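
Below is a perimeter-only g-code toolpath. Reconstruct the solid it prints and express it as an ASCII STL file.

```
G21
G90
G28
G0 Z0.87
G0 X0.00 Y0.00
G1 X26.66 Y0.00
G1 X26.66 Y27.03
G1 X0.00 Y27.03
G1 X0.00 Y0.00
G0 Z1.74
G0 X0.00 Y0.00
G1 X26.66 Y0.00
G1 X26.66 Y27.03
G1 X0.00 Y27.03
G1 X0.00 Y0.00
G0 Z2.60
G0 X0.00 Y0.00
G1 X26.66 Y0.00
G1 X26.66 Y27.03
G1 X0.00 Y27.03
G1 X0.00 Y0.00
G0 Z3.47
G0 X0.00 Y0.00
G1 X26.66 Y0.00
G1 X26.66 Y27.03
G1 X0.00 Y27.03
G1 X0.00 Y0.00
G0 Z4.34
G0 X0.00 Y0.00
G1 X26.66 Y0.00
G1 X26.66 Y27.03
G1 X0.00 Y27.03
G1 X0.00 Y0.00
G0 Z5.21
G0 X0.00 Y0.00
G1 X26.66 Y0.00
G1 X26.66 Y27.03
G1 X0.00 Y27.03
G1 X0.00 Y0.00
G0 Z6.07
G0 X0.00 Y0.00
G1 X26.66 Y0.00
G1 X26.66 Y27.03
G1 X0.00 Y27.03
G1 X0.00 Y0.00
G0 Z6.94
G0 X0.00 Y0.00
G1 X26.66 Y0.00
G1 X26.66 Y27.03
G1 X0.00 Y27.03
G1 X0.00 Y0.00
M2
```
solid part
  facet normal 0.0000 0.0000 -1.0000
    outer loop
      vertex 26.66 27.03 0.00
      vertex 26.66 0.00 0.00
      vertex 0.00 0.00 0.00
    endloop
  endfacet
  facet normal 0.0000 0.0000 -1.0000
    outer loop
      vertex 0.00 27.03 0.00
      vertex 26.66 27.03 0.00
      vertex 0.00 0.00 0.00
    endloop
  endfacet
  facet normal 0.0000 0.0000 1.0000
    outer loop
      vertex 0.00 0.00 6.94
      vertex 26.66 0.00 6.94
      vertex 26.66 27.03 6.94
    endloop
  endfacet
  facet normal 0.0000 0.0000 1.0000
    outer loop
      vertex 0.00 0.00 6.94
      vertex 26.66 27.03 6.94
      vertex 0.00 27.03 6.94
    endloop
  endfacet
  facet normal 0.0000 -1.0000 0.0000
    outer loop
      vertex 0.00 0.00 0.00
      vertex 26.66 0.00 0.00
      vertex 26.66 0.00 6.94
    endloop
  endfacet
  facet normal 0.0000 -1.0000 0.0000
    outer loop
      vertex 0.00 0.00 0.00
      vertex 26.66 0.00 6.94
      vertex 0.00 0.00 6.94
    endloop
  endfacet
  facet normal 0.0000 1.0000 0.0000
    outer loop
      vertex 26.66 27.03 6.94
      vertex 26.66 27.03 0.00
      vertex 0.00 27.03 0.00
    endloop
  endfacet
  facet normal 0.0000 1.0000 0.0000
    outer loop
      vertex 0.00 27.03 6.94
      vertex 26.66 27.03 6.94
      vertex 0.00 27.03 0.00
    endloop
  endfacet
  facet normal -1.0000 0.0000 0.0000
    outer loop
      vertex 0.00 27.03 6.94
      vertex 0.00 27.03 0.00
      vertex 0.00 0.00 0.00
    endloop
  endfacet
  facet normal -1.0000 0.0000 0.0000
    outer loop
      vertex 0.00 0.00 6.94
      vertex 0.00 27.03 6.94
      vertex 0.00 0.00 0.00
    endloop
  endfacet
  facet normal 1.0000 0.0000 0.0000
    outer loop
      vertex 26.66 0.00 0.00
      vertex 26.66 27.03 0.00
      vertex 26.66 27.03 6.94
    endloop
  endfacet
  facet normal 1.0000 0.0000 0.0000
    outer loop
      vertex 26.66 0.00 0.00
      vertex 26.66 27.03 6.94
      vertex 26.66 0.00 6.94
    endloop
  endfacet
endsolid part

The G0 Z moves step by Δz≈0.87 mm. Every layer's G1 loop is the same polygon, so the solid is a straight extrusion of it from z=0 to z≈6.94. Closing with flat bottom and top caps and triangulating gives 12 facets — a rectangular box, roughly 26.7 × 27 mm footprint and 6.94 mm tall.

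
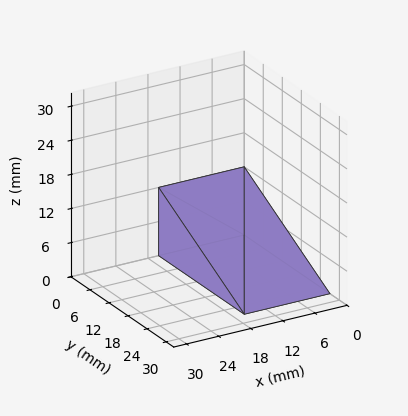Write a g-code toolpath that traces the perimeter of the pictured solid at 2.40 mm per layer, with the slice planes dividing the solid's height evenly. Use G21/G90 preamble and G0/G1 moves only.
Reading the render: the shape is a wedge (ramp): 16 × 27 mm base, rising to 12 mm along the y=0 edge and sloping linearly to z=0 at y=27 (dimensions read to the nearest mm from the axis ticks). For the g-code, the solid's height is divided into equal slices at the stated Δz and each level perimeter traced with G1 moves after a G0 lift.

; perimeter-only toolpath
G21 ; units = mm
G90 ; absolute positioning
G28 ; home
; layer 1
G0 Z2.40
G0 X0.00 Y0.00
G1 X16.00 Y0.00
G1 X16.00 Y21.60
G1 X0.00 Y21.60
G1 X0.00 Y0.00
; layer 2
G0 Z4.80
G0 X0.00 Y0.00
G1 X16.00 Y0.00
G1 X16.00 Y16.20
G1 X0.00 Y16.20
G1 X0.00 Y0.00
; layer 3
G0 Z7.20
G0 X0.00 Y0.00
G1 X16.00 Y0.00
G1 X16.00 Y10.80
G1 X0.00 Y10.80
G1 X0.00 Y0.00
; layer 4
G0 Z9.60
G0 X0.00 Y0.00
G1 X16.00 Y0.00
G1 X16.00 Y5.40
G1 X0.00 Y5.40
G1 X0.00 Y0.00
M2 ; end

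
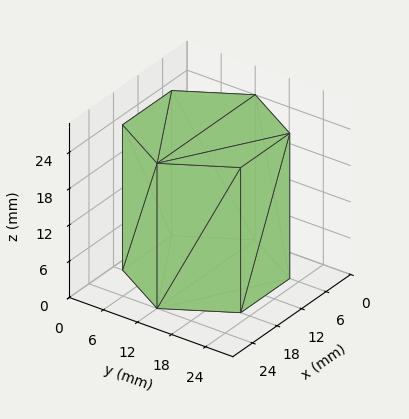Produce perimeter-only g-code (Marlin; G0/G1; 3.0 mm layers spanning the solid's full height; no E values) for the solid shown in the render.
Reading the render: the shape is a regular 6-sided prism (a cylinder approximated with 6 flat sides), circumscribed radius ≈ 12 mm, height ≈ 24 mm (dimensions read to the nearest mm from the axis ticks). For the g-code, the solid's height is divided into equal slices at the stated Δz and each level perimeter traced with G1 moves after a G0 lift.

; perimeter-only toolpath
G21 ; units = mm
G90 ; absolute positioning
G28 ; home
; layer 1
G0 Z3.0
G0 X24.0 Y12.0
G1 X18.0 Y22.4
G1 X6.0 Y22.4
G1 X0.0 Y12.0
G1 X6.0 Y1.6
G1 X18.0 Y1.6
G1 X24.0 Y12.0
; layer 2
G0 Z6.0
G0 X24.0 Y12.0
G1 X18.0 Y22.4
G1 X6.0 Y22.4
G1 X0.0 Y12.0
G1 X6.0 Y1.6
G1 X18.0 Y1.6
G1 X24.0 Y12.0
; layer 3
G0 Z9.0
G0 X24.0 Y12.0
G1 X18.0 Y22.4
G1 X6.0 Y22.4
G1 X0.0 Y12.0
G1 X6.0 Y1.6
G1 X18.0 Y1.6
G1 X24.0 Y12.0
; layer 4
G0 Z12.0
G0 X24.0 Y12.0
G1 X18.0 Y22.4
G1 X6.0 Y22.4
G1 X0.0 Y12.0
G1 X6.0 Y1.6
G1 X18.0 Y1.6
G1 X24.0 Y12.0
; layer 5
G0 Z15.0
G0 X24.0 Y12.0
G1 X18.0 Y22.4
G1 X6.0 Y22.4
G1 X0.0 Y12.0
G1 X6.0 Y1.6
G1 X18.0 Y1.6
G1 X24.0 Y12.0
; layer 6
G0 Z18.0
G0 X24.0 Y12.0
G1 X18.0 Y22.4
G1 X6.0 Y22.4
G1 X0.0 Y12.0
G1 X6.0 Y1.6
G1 X18.0 Y1.6
G1 X24.0 Y12.0
; layer 7
G0 Z21.0
G0 X24.0 Y12.0
G1 X18.0 Y22.4
G1 X6.0 Y22.4
G1 X0.0 Y12.0
G1 X6.0 Y1.6
G1 X18.0 Y1.6
G1 X24.0 Y12.0
; layer 8
G0 Z24.0
G0 X24.0 Y12.0
G1 X18.0 Y22.4
G1 X6.0 Y22.4
G1 X0.0 Y12.0
G1 X6.0 Y1.6
G1 X18.0 Y1.6
G1 X24.0 Y12.0
M2 ; end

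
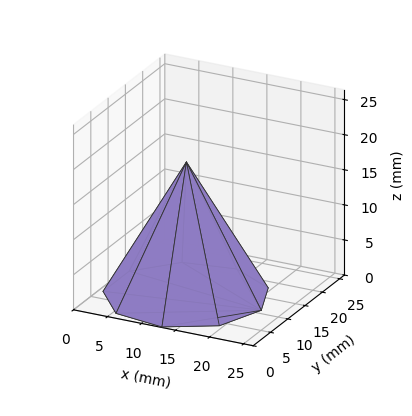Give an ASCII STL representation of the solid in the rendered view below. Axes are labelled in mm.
Reading the render: the shape is a regular 9-sided pyramid, base circumscribed radius ≈ 11 mm, apex at z ≈ 19 mm (dimensions read to the nearest mm from the axis ticks). For the STL, each face is triangulated and given an outward normal.

solid part
  facet normal 0.0000 0.0000 -1.0000
    outer loop
      vertex 12.91 21.83 0.00
      vertex 19.43 18.07 0.00
      vertex 22.00 11.00 0.00
    endloop
  endfacet
  facet normal 0.0000 0.0000 -1.0000
    outer loop
      vertex 5.50 20.53 0.00
      vertex 12.91 21.83 0.00
      vertex 22.00 11.00 0.00
    endloop
  endfacet
  facet normal 0.0000 0.0000 -1.0000
    outer loop
      vertex 0.66 14.76 0.00
      vertex 5.50 20.53 0.00
      vertex 22.00 11.00 0.00
    endloop
  endfacet
  facet normal 0.0000 0.0000 -1.0000
    outer loop
      vertex 0.66 7.24 0.00
      vertex 0.66 14.76 0.00
      vertex 22.00 11.00 0.00
    endloop
  endfacet
  facet normal 0.0000 0.0000 -1.0000
    outer loop
      vertex 5.50 1.47 0.00
      vertex 0.66 7.24 0.00
      vertex 22.00 11.00 0.00
    endloop
  endfacet
  facet normal 0.0000 0.0000 -1.0000
    outer loop
      vertex 12.91 0.17 0.00
      vertex 5.50 1.47 0.00
      vertex 22.00 11.00 0.00
    endloop
  endfacet
  facet normal 0.0000 0.0000 -1.0000
    outer loop
      vertex 19.43 3.93 0.00
      vertex 12.91 0.17 0.00
      vertex 22.00 11.00 0.00
    endloop
  endfacet
  facet normal 0.8255 0.3001 0.4779
    outer loop
      vertex 22.00 11.00 0.00
      vertex 19.43 18.07 0.00
      vertex 11.00 11.00 19.00
    endloop
  endfacet
  facet normal 0.4388 0.7610 0.4779
    outer loop
      vertex 19.43 18.07 0.00
      vertex 12.91 21.83 0.00
      vertex 11.00 11.00 19.00
    endloop
  endfacet
  facet normal -0.1518 0.8652 0.4779
    outer loop
      vertex 12.91 21.83 0.00
      vertex 5.50 20.53 0.00
      vertex 11.00 11.00 19.00
    endloop
  endfacet
  facet normal -0.6730 0.5645 0.4780
    outer loop
      vertex 5.50 20.53 0.00
      vertex 0.66 14.76 0.00
      vertex 11.00 11.00 19.00
    endloop
  endfacet
  facet normal -0.8784 0.0000 0.4780
    outer loop
      vertex 0.66 14.76 0.00
      vertex 0.66 7.24 0.00
      vertex 11.00 11.00 19.00
    endloop
  endfacet
  facet normal -0.6730 -0.5645 0.4780
    outer loop
      vertex 0.66 7.24 0.00
      vertex 5.50 1.47 0.00
      vertex 11.00 11.00 19.00
    endloop
  endfacet
  facet normal -0.1518 -0.8652 0.4779
    outer loop
      vertex 5.50 1.47 0.00
      vertex 12.91 0.17 0.00
      vertex 11.00 11.00 19.00
    endloop
  endfacet
  facet normal 0.4388 -0.7610 0.4779
    outer loop
      vertex 12.91 0.17 0.00
      vertex 19.43 3.93 0.00
      vertex 11.00 11.00 19.00
    endloop
  endfacet
  facet normal 0.8255 -0.3001 0.4779
    outer loop
      vertex 19.43 3.93 0.00
      vertex 22.00 11.00 0.00
      vertex 11.00 11.00 19.00
    endloop
  endfacet
endsolid part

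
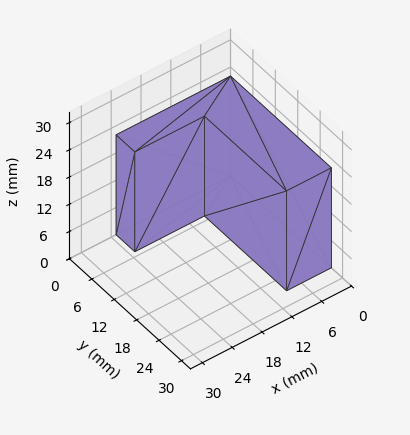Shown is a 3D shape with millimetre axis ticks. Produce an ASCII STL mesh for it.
Reading the render: the shape is an L-shaped prism: outer 23 × 27 mm, arm thicknesses ≈ 5 mm (horizontal) and 9 mm (vertical), extruded 22 mm in z (dimensions read to the nearest mm from the axis ticks). For the STL, each face is triangulated and given an outward normal.

solid part
  facet normal 0.0000 0.0000 -1.0000
    outer loop
      vertex 23.00 5.00 0.00
      vertex 23.00 0.00 0.00
      vertex 0.00 0.00 0.00
    endloop
  endfacet
  facet normal 0.0000 0.0000 -1.0000
    outer loop
      vertex 9.00 5.00 0.00
      vertex 23.00 5.00 0.00
      vertex 0.00 0.00 0.00
    endloop
  endfacet
  facet normal 0.0000 0.0000 -1.0000
    outer loop
      vertex 9.00 27.00 0.00
      vertex 9.00 5.00 0.00
      vertex 0.00 0.00 0.00
    endloop
  endfacet
  facet normal 0.0000 0.0000 -1.0000
    outer loop
      vertex 0.00 27.00 0.00
      vertex 9.00 27.00 0.00
      vertex 0.00 0.00 0.00
    endloop
  endfacet
  facet normal 0.0000 0.0000 1.0000
    outer loop
      vertex 0.00 0.00 22.00
      vertex 23.00 0.00 22.00
      vertex 23.00 5.00 22.00
    endloop
  endfacet
  facet normal 0.0000 0.0000 1.0000
    outer loop
      vertex 0.00 0.00 22.00
      vertex 23.00 5.00 22.00
      vertex 9.00 5.00 22.00
    endloop
  endfacet
  facet normal 0.0000 0.0000 1.0000
    outer loop
      vertex 0.00 0.00 22.00
      vertex 9.00 5.00 22.00
      vertex 9.00 27.00 22.00
    endloop
  endfacet
  facet normal 0.0000 0.0000 1.0000
    outer loop
      vertex 0.00 0.00 22.00
      vertex 9.00 27.00 22.00
      vertex 0.00 27.00 22.00
    endloop
  endfacet
  facet normal 0.0000 -1.0000 0.0000
    outer loop
      vertex 0.00 0.00 0.00
      vertex 23.00 0.00 0.00
      vertex 23.00 0.00 22.00
    endloop
  endfacet
  facet normal 0.0000 -1.0000 0.0000
    outer loop
      vertex 0.00 0.00 0.00
      vertex 23.00 0.00 22.00
      vertex 0.00 0.00 22.00
    endloop
  endfacet
  facet normal 1.0000 0.0000 0.0000
    outer loop
      vertex 23.00 0.00 0.00
      vertex 23.00 5.00 0.00
      vertex 23.00 5.00 22.00
    endloop
  endfacet
  facet normal 1.0000 0.0000 0.0000
    outer loop
      vertex 23.00 0.00 0.00
      vertex 23.00 5.00 22.00
      vertex 23.00 0.00 22.00
    endloop
  endfacet
  facet normal 0.0000 1.0000 0.0000
    outer loop
      vertex 23.00 5.00 0.00
      vertex 9.00 5.00 0.00
      vertex 9.00 5.00 22.00
    endloop
  endfacet
  facet normal 0.0000 1.0000 0.0000
    outer loop
      vertex 23.00 5.00 0.00
      vertex 9.00 5.00 22.00
      vertex 23.00 5.00 22.00
    endloop
  endfacet
  facet normal 1.0000 0.0000 0.0000
    outer loop
      vertex 9.00 5.00 0.00
      vertex 9.00 27.00 0.00
      vertex 9.00 27.00 22.00
    endloop
  endfacet
  facet normal 1.0000 0.0000 0.0000
    outer loop
      vertex 9.00 5.00 0.00
      vertex 9.00 27.00 22.00
      vertex 9.00 5.00 22.00
    endloop
  endfacet
  facet normal 0.0000 1.0000 0.0000
    outer loop
      vertex 9.00 27.00 0.00
      vertex 0.00 27.00 0.00
      vertex 0.00 27.00 22.00
    endloop
  endfacet
  facet normal 0.0000 1.0000 0.0000
    outer loop
      vertex 9.00 27.00 0.00
      vertex 0.00 27.00 22.00
      vertex 9.00 27.00 22.00
    endloop
  endfacet
  facet normal -1.0000 0.0000 0.0000
    outer loop
      vertex 0.00 27.00 0.00
      vertex 0.00 0.00 0.00
      vertex 0.00 0.00 22.00
    endloop
  endfacet
  facet normal -1.0000 0.0000 0.0000
    outer loop
      vertex 0.00 27.00 0.00
      vertex 0.00 0.00 22.00
      vertex 0.00 27.00 22.00
    endloop
  endfacet
endsolid part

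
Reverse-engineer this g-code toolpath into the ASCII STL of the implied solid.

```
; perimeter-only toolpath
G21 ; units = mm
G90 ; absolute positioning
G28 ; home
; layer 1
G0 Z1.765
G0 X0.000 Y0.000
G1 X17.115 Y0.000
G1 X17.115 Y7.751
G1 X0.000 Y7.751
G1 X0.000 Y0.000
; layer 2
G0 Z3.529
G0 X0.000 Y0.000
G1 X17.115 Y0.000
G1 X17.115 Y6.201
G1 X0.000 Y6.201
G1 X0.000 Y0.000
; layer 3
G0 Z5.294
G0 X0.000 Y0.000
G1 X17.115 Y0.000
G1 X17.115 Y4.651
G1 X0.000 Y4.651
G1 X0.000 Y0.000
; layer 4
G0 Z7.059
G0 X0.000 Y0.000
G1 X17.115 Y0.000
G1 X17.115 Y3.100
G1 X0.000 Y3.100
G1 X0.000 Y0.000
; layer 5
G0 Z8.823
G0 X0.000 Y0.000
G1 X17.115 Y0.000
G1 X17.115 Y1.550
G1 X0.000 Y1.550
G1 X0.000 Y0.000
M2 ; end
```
solid part
  facet normal 0.0000 0.0000 -1.0000
    outer loop
      vertex 17.115 9.301 0.000
      vertex 17.115 0.000 0.000
      vertex 0.000 0.000 0.000
    endloop
  endfacet
  facet normal 0.0000 0.0000 -1.0000
    outer loop
      vertex 0.000 9.301 0.000
      vertex 17.115 9.301 0.000
      vertex 0.000 0.000 0.000
    endloop
  endfacet
  facet normal 0.0000 -1.0000 0.0000
    outer loop
      vertex 0.000 0.000 0.000
      vertex 17.115 0.000 0.000
      vertex 17.115 0.000 10.588
    endloop
  endfacet
  facet normal 0.0000 -1.0000 0.0000
    outer loop
      vertex 0.000 0.000 0.000
      vertex 17.115 0.000 10.588
      vertex 0.000 0.000 10.588
    endloop
  endfacet
  facet normal 0.0000 0.7513 0.6600
    outer loop
      vertex 0.000 0.000 10.588
      vertex 17.115 0.000 10.588
      vertex 17.115 9.301 0.000
    endloop
  endfacet
  facet normal 0.0000 0.7513 0.6600
    outer loop
      vertex 0.000 0.000 10.588
      vertex 17.115 9.301 0.000
      vertex 0.000 9.301 0.000
    endloop
  endfacet
  facet normal -1.0000 0.0000 0.0000
    outer loop
      vertex 0.000 0.000 10.588
      vertex 0.000 9.301 0.000
      vertex 0.000 0.000 0.000
    endloop
  endfacet
  facet normal 1.0000 0.0000 0.0000
    outer loop
      vertex 17.115 0.000 0.000
      vertex 17.115 9.301 0.000
      vertex 17.115 0.000 10.588
    endloop
  endfacet
endsolid part

The G0 Z moves step by Δz≈1.765 mm. The G1 loops shrink linearly with z, so the solid tapers from its base footprint up to z≈10.6. Closing with a flat bottom cap and the tapered top and triangulating gives 8 facets — a wedge (ramp): 17.1 × 9.3 mm base, rising to 10.6 mm along the y=0 edge and sloping linearly to z=0 at y=9.3.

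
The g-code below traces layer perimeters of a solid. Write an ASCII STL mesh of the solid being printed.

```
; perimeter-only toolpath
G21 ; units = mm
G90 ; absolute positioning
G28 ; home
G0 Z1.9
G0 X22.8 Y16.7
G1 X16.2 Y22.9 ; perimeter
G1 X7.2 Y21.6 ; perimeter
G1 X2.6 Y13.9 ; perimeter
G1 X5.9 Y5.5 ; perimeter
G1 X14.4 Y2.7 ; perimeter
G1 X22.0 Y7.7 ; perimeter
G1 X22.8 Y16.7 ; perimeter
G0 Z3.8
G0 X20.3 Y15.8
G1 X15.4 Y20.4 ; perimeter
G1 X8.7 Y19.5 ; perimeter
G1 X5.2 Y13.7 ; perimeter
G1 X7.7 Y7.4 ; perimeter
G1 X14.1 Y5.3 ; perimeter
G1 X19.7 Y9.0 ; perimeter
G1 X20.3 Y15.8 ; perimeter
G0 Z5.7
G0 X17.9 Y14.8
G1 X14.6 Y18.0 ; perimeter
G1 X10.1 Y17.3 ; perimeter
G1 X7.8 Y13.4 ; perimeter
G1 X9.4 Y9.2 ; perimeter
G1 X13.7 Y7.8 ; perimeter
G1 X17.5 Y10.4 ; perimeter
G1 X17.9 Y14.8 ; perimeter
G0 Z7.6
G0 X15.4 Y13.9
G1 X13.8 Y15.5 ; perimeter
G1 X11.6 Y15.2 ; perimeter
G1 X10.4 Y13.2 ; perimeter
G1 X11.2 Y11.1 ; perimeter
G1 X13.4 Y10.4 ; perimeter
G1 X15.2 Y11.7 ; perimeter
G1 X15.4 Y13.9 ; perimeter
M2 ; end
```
solid part
  facet normal 0.0000 0.0000 -1.0000
    outer loop
      vertex 5.8 23.8 0.0
      vertex 17.0 25.4 0.0
      vertex 25.2 17.6 0.0
    endloop
  endfacet
  facet normal 0.0000 0.0000 -1.0000
    outer loop
      vertex 0.0 14.1 0.0
      vertex 5.8 23.8 0.0
      vertex 25.2 17.6 0.0
    endloop
  endfacet
  facet normal 0.0000 0.0000 -1.0000
    outer loop
      vertex 4.1 3.6 0.0
      vertex 0.0 14.1 0.0
      vertex 25.2 17.6 0.0
    endloop
  endfacet
  facet normal 0.0000 0.0000 -1.0000
    outer loop
      vertex 14.8 0.1 0.0
      vertex 4.1 3.6 0.0
      vertex 25.2 17.6 0.0
    endloop
  endfacet
  facet normal 0.0000 0.0000 -1.0000
    outer loop
      vertex 24.2 6.4 0.0
      vertex 14.8 0.1 0.0
      vertex 25.2 17.6 0.0
    endloop
  endfacet
  facet normal 0.4335 0.4557 0.7774
    outer loop
      vertex 25.2 17.6 0.0
      vertex 17.0 25.4 0.0
      vertex 13.0 13.0 9.5
    endloop
  endfacet
  facet normal -0.0891 0.6237 0.7766
    outer loop
      vertex 17.0 25.4 0.0
      vertex 5.8 23.8 0.0
      vertex 13.0 13.0 9.5
    endloop
  endfacet
  facet normal -0.5404 0.3231 0.7769
    outer loop
      vertex 5.8 23.8 0.0
      vertex 0.0 14.1 0.0
      vertex 13.0 13.0 9.5
    endloop
  endfacet
  facet normal -0.5869 -0.2292 0.7766
    outer loop
      vertex 0.0 14.1 0.0
      vertex 4.1 3.6 0.0
      vertex 13.0 13.0 9.5
    endloop
  endfacet
  facet normal -0.1960 -0.5991 0.7763
    outer loop
      vertex 4.1 3.6 0.0
      vertex 14.8 0.1 0.0
      vertex 13.0 13.0 9.5
    endloop
  endfacet
  facet normal 0.3506 -0.5231 0.7768
    outer loop
      vertex 14.8 0.1 0.0
      vertex 24.2 6.4 0.0
      vertex 13.0 13.0 9.5
    endloop
  endfacet
  facet normal 0.6265 -0.0559 0.7774
    outer loop
      vertex 24.2 6.4 0.0
      vertex 25.2 17.6 0.0
      vertex 13.0 13.0 9.5
    endloop
  endfacet
endsolid part

The G0 Z moves step by Δz≈1.9 mm. The G1 loops shrink linearly with z, so the solid tapers from its base footprint up to z≈9.5. Closing with a flat bottom cap and the tapered top and triangulating gives 12 facets — a regular 7-sided pyramid, base circumscribed radius ≈ 13 mm, apex at z ≈ 9.5 mm.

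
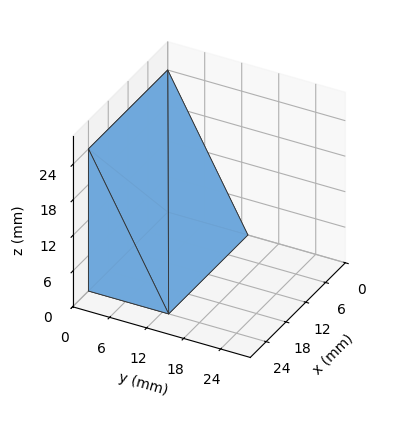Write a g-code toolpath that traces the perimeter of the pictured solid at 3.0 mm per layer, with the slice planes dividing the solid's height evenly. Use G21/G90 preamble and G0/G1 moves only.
Reading the render: the shape is a wedge (ramp): 24 × 13 mm base, rising to 24 mm along the y=0 edge and sloping linearly to z=0 at y=13 (dimensions read to the nearest mm from the axis ticks). For the g-code, the solid's height is divided into equal slices at the stated Δz and each level perimeter traced with G1 moves after a G0 lift.

; perimeter-only toolpath
G21 ; units = mm
G90 ; absolute positioning
G28 ; home
; layer 1
G0 Z3.0
G0 X0.0 Y0.0
G1 X24.0 Y0.0
G1 X24.0 Y11.4
G1 X0.0 Y11.4
G1 X0.0 Y0.0
; layer 2
G0 Z6.0
G0 X0.0 Y0.0
G1 X24.0 Y0.0
G1 X24.0 Y9.8
G1 X0.0 Y9.8
G1 X0.0 Y0.0
; layer 3
G0 Z9.0
G0 X0.0 Y0.0
G1 X24.0 Y0.0
G1 X24.0 Y8.1
G1 X0.0 Y8.1
G1 X0.0 Y0.0
; layer 4
G0 Z12.0
G0 X0.0 Y0.0
G1 X24.0 Y0.0
G1 X24.0 Y6.5
G1 X0.0 Y6.5
G1 X0.0 Y0.0
; layer 5
G0 Z15.0
G0 X0.0 Y0.0
G1 X24.0 Y0.0
G1 X24.0 Y4.9
G1 X0.0 Y4.9
G1 X0.0 Y0.0
; layer 6
G0 Z18.0
G0 X0.0 Y0.0
G1 X24.0 Y0.0
G1 X24.0 Y3.2
G1 X0.0 Y3.2
G1 X0.0 Y0.0
; layer 7
G0 Z21.0
G0 X0.0 Y0.0
G1 X24.0 Y0.0
G1 X24.0 Y1.6
G1 X0.0 Y1.6
G1 X0.0 Y0.0
M2 ; end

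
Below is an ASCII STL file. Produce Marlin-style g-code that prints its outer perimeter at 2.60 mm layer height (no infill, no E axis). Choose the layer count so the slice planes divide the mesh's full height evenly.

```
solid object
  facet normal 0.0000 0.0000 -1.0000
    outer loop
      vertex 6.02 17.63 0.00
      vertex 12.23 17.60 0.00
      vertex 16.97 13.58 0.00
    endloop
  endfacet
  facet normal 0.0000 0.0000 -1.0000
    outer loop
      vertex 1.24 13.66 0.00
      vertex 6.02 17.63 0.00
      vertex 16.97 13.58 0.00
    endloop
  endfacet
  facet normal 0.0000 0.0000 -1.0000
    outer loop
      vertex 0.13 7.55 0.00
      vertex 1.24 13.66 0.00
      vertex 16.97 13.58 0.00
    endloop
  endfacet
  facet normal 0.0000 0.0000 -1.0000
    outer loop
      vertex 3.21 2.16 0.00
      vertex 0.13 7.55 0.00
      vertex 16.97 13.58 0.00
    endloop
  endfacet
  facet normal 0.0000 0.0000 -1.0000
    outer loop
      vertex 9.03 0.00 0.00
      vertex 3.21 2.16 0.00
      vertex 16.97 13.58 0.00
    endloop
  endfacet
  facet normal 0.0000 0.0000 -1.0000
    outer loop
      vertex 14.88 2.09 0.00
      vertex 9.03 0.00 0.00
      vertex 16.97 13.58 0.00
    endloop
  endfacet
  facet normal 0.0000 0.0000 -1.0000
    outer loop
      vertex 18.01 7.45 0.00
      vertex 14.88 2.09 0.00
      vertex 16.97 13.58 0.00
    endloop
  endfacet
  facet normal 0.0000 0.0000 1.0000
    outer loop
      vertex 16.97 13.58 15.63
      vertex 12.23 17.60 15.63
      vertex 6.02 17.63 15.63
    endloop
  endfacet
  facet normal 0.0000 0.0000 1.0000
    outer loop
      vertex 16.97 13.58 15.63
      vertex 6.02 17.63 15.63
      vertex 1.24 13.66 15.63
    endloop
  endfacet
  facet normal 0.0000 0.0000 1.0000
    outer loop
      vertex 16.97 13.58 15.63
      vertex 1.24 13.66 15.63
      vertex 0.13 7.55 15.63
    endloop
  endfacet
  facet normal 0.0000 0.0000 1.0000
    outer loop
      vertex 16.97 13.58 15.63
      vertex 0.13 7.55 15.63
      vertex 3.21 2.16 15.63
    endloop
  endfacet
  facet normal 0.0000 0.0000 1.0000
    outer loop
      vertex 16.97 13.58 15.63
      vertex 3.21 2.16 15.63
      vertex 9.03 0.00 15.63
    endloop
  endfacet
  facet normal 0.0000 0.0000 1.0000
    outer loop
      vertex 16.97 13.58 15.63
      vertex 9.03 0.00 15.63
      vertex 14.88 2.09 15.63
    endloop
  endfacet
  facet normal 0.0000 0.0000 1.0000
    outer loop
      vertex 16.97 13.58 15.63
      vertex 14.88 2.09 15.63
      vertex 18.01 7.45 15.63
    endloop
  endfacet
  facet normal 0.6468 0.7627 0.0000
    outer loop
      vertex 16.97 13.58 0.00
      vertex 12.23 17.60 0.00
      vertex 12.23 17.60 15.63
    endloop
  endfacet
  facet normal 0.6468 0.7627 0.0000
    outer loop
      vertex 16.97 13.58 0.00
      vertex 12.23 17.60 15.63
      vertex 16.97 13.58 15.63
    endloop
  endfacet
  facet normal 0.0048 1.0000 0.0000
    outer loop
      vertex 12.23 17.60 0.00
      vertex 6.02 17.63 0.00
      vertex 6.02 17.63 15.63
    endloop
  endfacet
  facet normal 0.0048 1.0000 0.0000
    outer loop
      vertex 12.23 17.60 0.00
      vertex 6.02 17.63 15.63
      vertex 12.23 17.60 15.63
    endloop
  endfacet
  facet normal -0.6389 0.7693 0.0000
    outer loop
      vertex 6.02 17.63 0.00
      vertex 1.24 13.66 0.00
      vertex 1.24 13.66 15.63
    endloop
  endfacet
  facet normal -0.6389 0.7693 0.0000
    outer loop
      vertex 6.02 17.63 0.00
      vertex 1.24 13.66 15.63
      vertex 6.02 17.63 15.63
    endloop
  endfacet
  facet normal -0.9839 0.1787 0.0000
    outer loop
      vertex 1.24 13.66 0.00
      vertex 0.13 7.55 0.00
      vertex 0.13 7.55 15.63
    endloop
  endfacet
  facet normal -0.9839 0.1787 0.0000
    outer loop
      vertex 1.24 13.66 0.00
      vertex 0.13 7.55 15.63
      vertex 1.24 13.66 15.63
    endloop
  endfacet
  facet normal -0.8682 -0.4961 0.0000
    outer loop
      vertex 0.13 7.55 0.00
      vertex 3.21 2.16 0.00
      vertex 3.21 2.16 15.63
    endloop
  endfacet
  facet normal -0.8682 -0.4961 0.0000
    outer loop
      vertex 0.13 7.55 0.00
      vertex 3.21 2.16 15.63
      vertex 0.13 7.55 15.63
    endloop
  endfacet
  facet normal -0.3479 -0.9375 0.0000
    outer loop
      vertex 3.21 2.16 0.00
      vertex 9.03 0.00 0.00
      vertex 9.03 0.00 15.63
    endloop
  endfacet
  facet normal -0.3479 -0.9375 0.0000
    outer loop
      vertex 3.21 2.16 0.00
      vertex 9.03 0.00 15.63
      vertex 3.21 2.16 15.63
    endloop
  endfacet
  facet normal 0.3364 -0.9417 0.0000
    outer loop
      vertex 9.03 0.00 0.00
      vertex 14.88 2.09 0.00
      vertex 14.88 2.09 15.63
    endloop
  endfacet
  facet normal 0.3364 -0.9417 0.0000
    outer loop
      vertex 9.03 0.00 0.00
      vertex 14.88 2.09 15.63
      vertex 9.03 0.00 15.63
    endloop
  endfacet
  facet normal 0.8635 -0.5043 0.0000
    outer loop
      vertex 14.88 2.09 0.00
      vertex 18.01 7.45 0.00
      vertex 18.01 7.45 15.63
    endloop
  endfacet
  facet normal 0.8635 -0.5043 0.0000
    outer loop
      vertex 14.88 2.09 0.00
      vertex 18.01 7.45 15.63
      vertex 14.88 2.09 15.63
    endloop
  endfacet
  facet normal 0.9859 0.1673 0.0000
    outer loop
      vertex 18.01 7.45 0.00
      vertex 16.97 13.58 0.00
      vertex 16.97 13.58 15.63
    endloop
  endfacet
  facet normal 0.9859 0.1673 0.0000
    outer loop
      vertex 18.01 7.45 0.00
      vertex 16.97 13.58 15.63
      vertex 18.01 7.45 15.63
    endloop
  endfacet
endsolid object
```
; perimeter-only toolpath
G21 ; units = mm
G90 ; absolute positioning
G28 ; home
; layer 1
G0 Z2.60
G0 X16.97 Y13.58
G1 X12.23 Y17.60
G1 X6.02 Y17.63
G1 X1.24 Y13.66
G1 X0.13 Y7.55
G1 X3.21 Y2.16
G1 X9.03 Y0.00
G1 X14.88 Y2.09
G1 X18.01 Y7.45
G1 X16.97 Y13.58
; layer 2
G0 Z5.21
G0 X16.97 Y13.58
G1 X12.23 Y17.60
G1 X6.02 Y17.63
G1 X1.24 Y13.66
G1 X0.13 Y7.55
G1 X3.21 Y2.16
G1 X9.03 Y0.00
G1 X14.88 Y2.09
G1 X18.01 Y7.45
G1 X16.97 Y13.58
; layer 3
G0 Z7.81
G0 X16.97 Y13.58
G1 X12.23 Y17.60
G1 X6.02 Y17.63
G1 X1.24 Y13.66
G1 X0.13 Y7.55
G1 X3.21 Y2.16
G1 X9.03 Y0.00
G1 X14.88 Y2.09
G1 X18.01 Y7.45
G1 X16.97 Y13.58
; layer 4
G0 Z10.42
G0 X16.97 Y13.58
G1 X12.23 Y17.60
G1 X6.02 Y17.63
G1 X1.24 Y13.66
G1 X0.13 Y7.55
G1 X3.21 Y2.16
G1 X9.03 Y0.00
G1 X14.88 Y2.09
G1 X18.01 Y7.45
G1 X16.97 Y13.58
; layer 5
G0 Z13.03
G0 X16.97 Y13.58
G1 X12.23 Y17.60
G1 X6.02 Y17.63
G1 X1.24 Y13.66
G1 X0.13 Y7.55
G1 X3.21 Y2.16
G1 X9.03 Y0.00
G1 X14.88 Y2.09
G1 X18.01 Y7.45
G1 X16.97 Y13.58
; layer 6
G0 Z15.63
G0 X16.97 Y13.58
G1 X12.23 Y17.60
G1 X6.02 Y17.63
G1 X1.24 Y13.66
G1 X0.13 Y7.55
G1 X3.21 Y2.16
G1 X9.03 Y0.00
G1 X14.88 Y2.09
G1 X18.01 Y7.45
G1 X16.97 Y13.58
M2 ; end

The solid is a regular 9-sided prism (a cylinder approximated with 9 flat sides), circumscribed radius ≈ 9.08 mm, height ≈ 15.6 mm. Slicing at Δz = 2.60 mm — 6 equal slices spanning the solid's height, so layer i sits at z = i·h/6 — gives 6 non-empty perimeters. Each is a 9-segment closed polygon; G0 lifts to the layer z and rapids to the start vertex, then G1 traces the edges.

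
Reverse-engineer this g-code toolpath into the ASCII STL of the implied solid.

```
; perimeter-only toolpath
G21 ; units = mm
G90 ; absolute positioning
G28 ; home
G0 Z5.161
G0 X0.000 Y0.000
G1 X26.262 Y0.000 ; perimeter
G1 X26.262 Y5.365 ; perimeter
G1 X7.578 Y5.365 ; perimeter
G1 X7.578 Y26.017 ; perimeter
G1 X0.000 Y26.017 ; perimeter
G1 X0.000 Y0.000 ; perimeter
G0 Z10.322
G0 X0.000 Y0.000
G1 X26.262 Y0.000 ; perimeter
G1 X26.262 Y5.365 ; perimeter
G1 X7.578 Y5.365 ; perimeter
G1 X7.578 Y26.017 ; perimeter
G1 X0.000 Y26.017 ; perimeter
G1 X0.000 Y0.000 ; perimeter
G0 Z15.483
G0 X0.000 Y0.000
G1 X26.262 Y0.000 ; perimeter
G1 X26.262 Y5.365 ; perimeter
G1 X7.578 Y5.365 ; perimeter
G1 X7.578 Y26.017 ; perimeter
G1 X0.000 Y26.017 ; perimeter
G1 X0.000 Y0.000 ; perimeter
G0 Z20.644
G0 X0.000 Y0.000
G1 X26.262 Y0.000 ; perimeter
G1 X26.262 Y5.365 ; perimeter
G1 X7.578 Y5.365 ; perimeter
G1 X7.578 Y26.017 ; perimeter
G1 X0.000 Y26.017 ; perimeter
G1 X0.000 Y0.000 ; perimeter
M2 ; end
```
solid part
  facet normal 0.0000 0.0000 -1.0000
    outer loop
      vertex 26.262 5.365 0.000
      vertex 26.262 0.000 0.000
      vertex 0.000 0.000 0.000
    endloop
  endfacet
  facet normal 0.0000 0.0000 -1.0000
    outer loop
      vertex 7.578 5.365 0.000
      vertex 26.262 5.365 0.000
      vertex 0.000 0.000 0.000
    endloop
  endfacet
  facet normal 0.0000 0.0000 -1.0000
    outer loop
      vertex 7.578 26.017 0.000
      vertex 7.578 5.365 0.000
      vertex 0.000 0.000 0.000
    endloop
  endfacet
  facet normal 0.0000 0.0000 -1.0000
    outer loop
      vertex 0.000 26.017 0.000
      vertex 7.578 26.017 0.000
      vertex 0.000 0.000 0.000
    endloop
  endfacet
  facet normal 0.0000 0.0000 1.0000
    outer loop
      vertex 0.000 0.000 20.644
      vertex 26.262 0.000 20.644
      vertex 26.262 5.365 20.644
    endloop
  endfacet
  facet normal 0.0000 0.0000 1.0000
    outer loop
      vertex 0.000 0.000 20.644
      vertex 26.262 5.365 20.644
      vertex 7.578 5.365 20.644
    endloop
  endfacet
  facet normal 0.0000 0.0000 1.0000
    outer loop
      vertex 0.000 0.000 20.644
      vertex 7.578 5.365 20.644
      vertex 7.578 26.017 20.644
    endloop
  endfacet
  facet normal 0.0000 0.0000 1.0000
    outer loop
      vertex 0.000 0.000 20.644
      vertex 7.578 26.017 20.644
      vertex 0.000 26.017 20.644
    endloop
  endfacet
  facet normal 0.0000 -1.0000 0.0000
    outer loop
      vertex 0.000 0.000 0.000
      vertex 26.262 0.000 0.000
      vertex 26.262 0.000 20.644
    endloop
  endfacet
  facet normal 0.0000 -1.0000 0.0000
    outer loop
      vertex 0.000 0.000 0.000
      vertex 26.262 0.000 20.644
      vertex 0.000 0.000 20.644
    endloop
  endfacet
  facet normal 1.0000 0.0000 0.0000
    outer loop
      vertex 26.262 0.000 0.000
      vertex 26.262 5.365 0.000
      vertex 26.262 5.365 20.644
    endloop
  endfacet
  facet normal 1.0000 0.0000 0.0000
    outer loop
      vertex 26.262 0.000 0.000
      vertex 26.262 5.365 20.644
      vertex 26.262 0.000 20.644
    endloop
  endfacet
  facet normal 0.0000 1.0000 0.0000
    outer loop
      vertex 26.262 5.365 0.000
      vertex 7.578 5.365 0.000
      vertex 7.578 5.365 20.644
    endloop
  endfacet
  facet normal 0.0000 1.0000 0.0000
    outer loop
      vertex 26.262 5.365 0.000
      vertex 7.578 5.365 20.644
      vertex 26.262 5.365 20.644
    endloop
  endfacet
  facet normal 1.0000 0.0000 0.0000
    outer loop
      vertex 7.578 5.365 0.000
      vertex 7.578 26.017 0.000
      vertex 7.578 26.017 20.644
    endloop
  endfacet
  facet normal 1.0000 0.0000 0.0000
    outer loop
      vertex 7.578 5.365 0.000
      vertex 7.578 26.017 20.644
      vertex 7.578 5.365 20.644
    endloop
  endfacet
  facet normal 0.0000 1.0000 0.0000
    outer loop
      vertex 7.578 26.017 0.000
      vertex 0.000 26.017 0.000
      vertex 0.000 26.017 20.644
    endloop
  endfacet
  facet normal 0.0000 1.0000 0.0000
    outer loop
      vertex 7.578 26.017 0.000
      vertex 0.000 26.017 20.644
      vertex 7.578 26.017 20.644
    endloop
  endfacet
  facet normal -1.0000 0.0000 0.0000
    outer loop
      vertex 0.000 26.017 0.000
      vertex 0.000 0.000 0.000
      vertex 0.000 0.000 20.644
    endloop
  endfacet
  facet normal -1.0000 0.0000 0.0000
    outer loop
      vertex 0.000 26.017 0.000
      vertex 0.000 0.000 20.644
      vertex 0.000 26.017 20.644
    endloop
  endfacet
endsolid part

The G0 Z moves step by Δz≈5.161 mm. Every layer's G1 loop is the same polygon, so the solid is a straight extrusion of it from z=0 to z≈20.6. Closing with flat bottom and top caps and triangulating gives 20 facets — an L-shaped prism: outer 26.3 × 26 mm, arm thicknesses ≈ 5.37 mm (horizontal) and 7.58 mm (vertical), extruded 20.6 mm in z.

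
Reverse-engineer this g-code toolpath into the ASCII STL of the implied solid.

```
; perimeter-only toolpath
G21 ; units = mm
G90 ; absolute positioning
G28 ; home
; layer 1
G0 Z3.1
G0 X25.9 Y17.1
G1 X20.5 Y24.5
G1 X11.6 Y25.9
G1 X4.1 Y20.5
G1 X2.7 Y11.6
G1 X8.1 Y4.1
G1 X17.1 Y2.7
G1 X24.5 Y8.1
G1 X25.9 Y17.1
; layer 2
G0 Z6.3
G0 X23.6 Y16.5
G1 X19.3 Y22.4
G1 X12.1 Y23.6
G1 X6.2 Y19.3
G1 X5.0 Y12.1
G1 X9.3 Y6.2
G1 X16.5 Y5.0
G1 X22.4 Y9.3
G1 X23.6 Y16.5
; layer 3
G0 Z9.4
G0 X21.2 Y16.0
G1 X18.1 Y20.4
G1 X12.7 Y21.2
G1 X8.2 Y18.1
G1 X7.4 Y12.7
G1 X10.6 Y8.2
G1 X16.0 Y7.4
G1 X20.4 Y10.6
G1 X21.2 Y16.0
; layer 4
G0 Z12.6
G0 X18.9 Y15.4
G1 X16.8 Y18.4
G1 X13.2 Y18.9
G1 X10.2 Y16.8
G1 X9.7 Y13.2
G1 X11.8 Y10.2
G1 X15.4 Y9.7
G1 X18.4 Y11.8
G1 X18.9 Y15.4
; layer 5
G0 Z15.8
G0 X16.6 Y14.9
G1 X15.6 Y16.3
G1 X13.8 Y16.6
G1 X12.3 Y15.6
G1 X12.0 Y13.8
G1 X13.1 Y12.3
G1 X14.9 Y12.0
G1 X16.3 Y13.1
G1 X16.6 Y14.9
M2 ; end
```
solid part
  facet normal 0.0000 0.0000 -1.0000
    outer loop
      vertex 11.0 28.2 0.0
      vertex 21.8 26.5 0.0
      vertex 28.2 17.6 0.0
    endloop
  endfacet
  facet normal 0.0000 0.0000 -1.0000
    outer loop
      vertex 2.1 21.8 0.0
      vertex 11.0 28.2 0.0
      vertex 28.2 17.6 0.0
    endloop
  endfacet
  facet normal 0.0000 0.0000 -1.0000
    outer loop
      vertex 0.4 11.0 0.0
      vertex 2.1 21.8 0.0
      vertex 28.2 17.6 0.0
    endloop
  endfacet
  facet normal 0.0000 0.0000 -1.0000
    outer loop
      vertex 6.8 2.1 0.0
      vertex 0.4 11.0 0.0
      vertex 28.2 17.6 0.0
    endloop
  endfacet
  facet normal 0.0000 0.0000 -1.0000
    outer loop
      vertex 17.6 0.4 0.0
      vertex 6.8 2.1 0.0
      vertex 28.2 17.6 0.0
    endloop
  endfacet
  facet normal 0.0000 0.0000 -1.0000
    outer loop
      vertex 26.5 6.8 0.0
      vertex 17.6 0.4 0.0
      vertex 28.2 17.6 0.0
    endloop
  endfacet
  facet normal 0.6654 0.4785 0.5729
    outer loop
      vertex 28.2 17.6 0.0
      vertex 21.8 26.5 0.0
      vertex 14.3 14.3 18.9
    endloop
  endfacet
  facet normal 0.1274 0.8095 0.5731
    outer loop
      vertex 21.8 26.5 0.0
      vertex 11.0 28.2 0.0
      vertex 14.3 14.3 18.9
    endloop
  endfacet
  facet normal -0.4785 0.6654 0.5729
    outer loop
      vertex 11.0 28.2 0.0
      vertex 2.1 21.8 0.0
      vertex 14.3 14.3 18.9
    endloop
  endfacet
  facet normal -0.8095 0.1274 0.5731
    outer loop
      vertex 2.1 21.8 0.0
      vertex 0.4 11.0 0.0
      vertex 14.3 14.3 18.9
    endloop
  endfacet
  facet normal -0.6654 -0.4785 0.5729
    outer loop
      vertex 0.4 11.0 0.0
      vertex 6.8 2.1 0.0
      vertex 14.3 14.3 18.9
    endloop
  endfacet
  facet normal -0.1274 -0.8095 0.5731
    outer loop
      vertex 6.8 2.1 0.0
      vertex 17.6 0.4 0.0
      vertex 14.3 14.3 18.9
    endloop
  endfacet
  facet normal 0.4785 -0.6654 0.5729
    outer loop
      vertex 17.6 0.4 0.0
      vertex 26.5 6.8 0.0
      vertex 14.3 14.3 18.9
    endloop
  endfacet
  facet normal 0.8095 -0.1274 0.5731
    outer loop
      vertex 26.5 6.8 0.0
      vertex 28.2 17.6 0.0
      vertex 14.3 14.3 18.9
    endloop
  endfacet
endsolid part

The G0 Z moves step by Δz≈3.1 mm. The G1 loops shrink linearly with z, so the solid tapers from its base footprint up to z≈18.9. Closing with a flat bottom cap and the tapered top and triangulating gives 14 facets — a regular 8-sided pyramid, base circumscribed radius ≈ 14.3 mm, apex at z ≈ 18.9 mm.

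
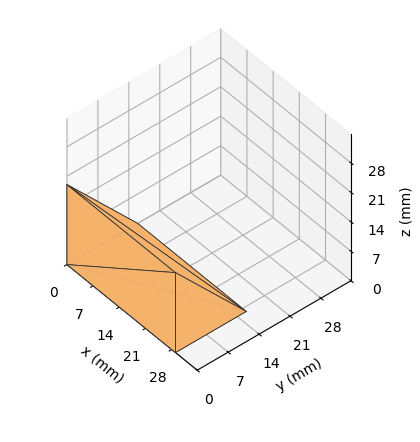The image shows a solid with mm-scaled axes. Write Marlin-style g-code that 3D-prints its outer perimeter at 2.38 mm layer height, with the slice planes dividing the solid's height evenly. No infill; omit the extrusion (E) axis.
Reading the render: the shape is a wedge (ramp): 29 × 16 mm base, rising to 19 mm along the y=0 edge and sloping linearly to z=0 at y=16 (dimensions read to the nearest mm from the axis ticks). For the g-code, the solid's height is divided into equal slices at the stated Δz and each level perimeter traced with G1 moves after a G0 lift.

; perimeter-only toolpath
G21 ; units = mm
G90 ; absolute positioning
G28 ; home
; layer 1
G0 Z2.38
G0 X0.00 Y0.00
G1 X29.00 Y0.00
G1 X29.00 Y14.00
G1 X0.00 Y14.00
G1 X0.00 Y0.00
; layer 2
G0 Z4.75
G0 X0.00 Y0.00
G1 X29.00 Y0.00
G1 X29.00 Y12.00
G1 X0.00 Y12.00
G1 X0.00 Y0.00
; layer 3
G0 Z7.12
G0 X0.00 Y0.00
G1 X29.00 Y0.00
G1 X29.00 Y10.00
G1 X0.00 Y10.00
G1 X0.00 Y0.00
; layer 4
G0 Z9.50
G0 X0.00 Y0.00
G1 X29.00 Y0.00
G1 X29.00 Y8.00
G1 X0.00 Y8.00
G1 X0.00 Y0.00
; layer 5
G0 Z11.88
G0 X0.00 Y0.00
G1 X29.00 Y0.00
G1 X29.00 Y6.00
G1 X0.00 Y6.00
G1 X0.00 Y0.00
; layer 6
G0 Z14.25
G0 X0.00 Y0.00
G1 X29.00 Y0.00
G1 X29.00 Y4.00
G1 X0.00 Y4.00
G1 X0.00 Y0.00
; layer 7
G0 Z16.62
G0 X0.00 Y0.00
G1 X29.00 Y0.00
G1 X29.00 Y2.00
G1 X0.00 Y2.00
G1 X0.00 Y0.00
M2 ; end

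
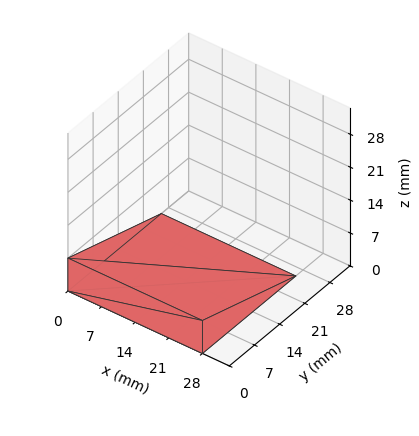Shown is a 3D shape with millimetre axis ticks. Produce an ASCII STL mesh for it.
Reading the render: the shape is a wedge (ramp): 28 × 26 mm base, rising to 7 mm along the y=0 edge and sloping linearly to z=0 at y=26 (dimensions read to the nearest mm from the axis ticks). For the STL, each face is triangulated and given an outward normal.

solid part
  facet normal 0.0000 0.0000 -1.0000
    outer loop
      vertex 28.00 26.00 0.00
      vertex 28.00 0.00 0.00
      vertex 0.00 0.00 0.00
    endloop
  endfacet
  facet normal 0.0000 0.0000 -1.0000
    outer loop
      vertex 0.00 26.00 0.00
      vertex 28.00 26.00 0.00
      vertex 0.00 0.00 0.00
    endloop
  endfacet
  facet normal 0.0000 -1.0000 0.0000
    outer loop
      vertex 0.00 0.00 0.00
      vertex 28.00 0.00 0.00
      vertex 28.00 0.00 7.00
    endloop
  endfacet
  facet normal 0.0000 -1.0000 0.0000
    outer loop
      vertex 0.00 0.00 0.00
      vertex 28.00 0.00 7.00
      vertex 0.00 0.00 7.00
    endloop
  endfacet
  facet normal 0.0000 0.2600 0.9656
    outer loop
      vertex 0.00 0.00 7.00
      vertex 28.00 0.00 7.00
      vertex 28.00 26.00 0.00
    endloop
  endfacet
  facet normal 0.0000 0.2600 0.9656
    outer loop
      vertex 0.00 0.00 7.00
      vertex 28.00 26.00 0.00
      vertex 0.00 26.00 0.00
    endloop
  endfacet
  facet normal -1.0000 0.0000 0.0000
    outer loop
      vertex 0.00 0.00 7.00
      vertex 0.00 26.00 0.00
      vertex 0.00 0.00 0.00
    endloop
  endfacet
  facet normal 1.0000 0.0000 0.0000
    outer loop
      vertex 28.00 0.00 0.00
      vertex 28.00 26.00 0.00
      vertex 28.00 0.00 7.00
    endloop
  endfacet
endsolid part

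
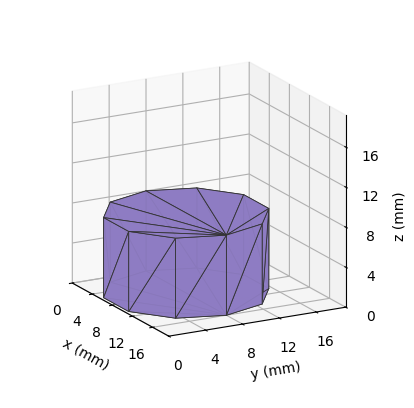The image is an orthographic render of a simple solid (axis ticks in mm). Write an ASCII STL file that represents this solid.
Reading the render: the shape is a regular 10-sided prism (a cylinder approximated with 10 flat sides), circumscribed radius ≈ 8 mm, height ≈ 8 mm (dimensions read to the nearest mm from the axis ticks). For the STL, each face is triangulated and given an outward normal.

solid part
  facet normal 0.0000 0.0000 -1.0000
    outer loop
      vertex 10.5 15.6 0.0
      vertex 14.5 12.7 0.0
      vertex 16.0 8.0 0.0
    endloop
  endfacet
  facet normal 0.0000 0.0000 -1.0000
    outer loop
      vertex 5.5 15.6 0.0
      vertex 10.5 15.6 0.0
      vertex 16.0 8.0 0.0
    endloop
  endfacet
  facet normal 0.0000 0.0000 -1.0000
    outer loop
      vertex 1.5 12.7 0.0
      vertex 5.5 15.6 0.0
      vertex 16.0 8.0 0.0
    endloop
  endfacet
  facet normal 0.0000 0.0000 -1.0000
    outer loop
      vertex 0.0 8.0 0.0
      vertex 1.5 12.7 0.0
      vertex 16.0 8.0 0.0
    endloop
  endfacet
  facet normal 0.0000 0.0000 -1.0000
    outer loop
      vertex 1.5 3.3 0.0
      vertex 0.0 8.0 0.0
      vertex 16.0 8.0 0.0
    endloop
  endfacet
  facet normal 0.0000 0.0000 -1.0000
    outer loop
      vertex 5.5 0.4 0.0
      vertex 1.5 3.3 0.0
      vertex 16.0 8.0 0.0
    endloop
  endfacet
  facet normal 0.0000 0.0000 -1.0000
    outer loop
      vertex 10.5 0.4 0.0
      vertex 5.5 0.4 0.0
      vertex 16.0 8.0 0.0
    endloop
  endfacet
  facet normal 0.0000 0.0000 -1.0000
    outer loop
      vertex 14.5 3.3 0.0
      vertex 10.5 0.4 0.0
      vertex 16.0 8.0 0.0
    endloop
  endfacet
  facet normal 0.0000 0.0000 1.0000
    outer loop
      vertex 16.0 8.0 8.0
      vertex 14.5 12.7 8.0
      vertex 10.5 15.6 8.0
    endloop
  endfacet
  facet normal 0.0000 0.0000 1.0000
    outer loop
      vertex 16.0 8.0 8.0
      vertex 10.5 15.6 8.0
      vertex 5.5 15.6 8.0
    endloop
  endfacet
  facet normal 0.0000 0.0000 1.0000
    outer loop
      vertex 16.0 8.0 8.0
      vertex 5.5 15.6 8.0
      vertex 1.5 12.7 8.0
    endloop
  endfacet
  facet normal 0.0000 0.0000 1.0000
    outer loop
      vertex 16.0 8.0 8.0
      vertex 1.5 12.7 8.0
      vertex 0.0 8.0 8.0
    endloop
  endfacet
  facet normal 0.0000 0.0000 1.0000
    outer loop
      vertex 16.0 8.0 8.0
      vertex 0.0 8.0 8.0
      vertex 1.5 3.3 8.0
    endloop
  endfacet
  facet normal 0.0000 0.0000 1.0000
    outer loop
      vertex 16.0 8.0 8.0
      vertex 1.5 3.3 8.0
      vertex 5.5 0.4 8.0
    endloop
  endfacet
  facet normal 0.0000 0.0000 1.0000
    outer loop
      vertex 16.0 8.0 8.0
      vertex 5.5 0.4 8.0
      vertex 10.5 0.4 8.0
    endloop
  endfacet
  facet normal 0.0000 0.0000 1.0000
    outer loop
      vertex 16.0 8.0 8.0
      vertex 10.5 0.4 8.0
      vertex 14.5 3.3 8.0
    endloop
  endfacet
  facet normal 0.9527 0.3040 0.0000
    outer loop
      vertex 16.0 8.0 0.0
      vertex 14.5 12.7 0.0
      vertex 14.5 12.7 8.0
    endloop
  endfacet
  facet normal 0.9527 0.3040 0.0000
    outer loop
      vertex 16.0 8.0 0.0
      vertex 14.5 12.7 8.0
      vertex 16.0 8.0 8.0
    endloop
  endfacet
  facet normal 0.5870 0.8096 0.0000
    outer loop
      vertex 14.5 12.7 0.0
      vertex 10.5 15.6 0.0
      vertex 10.5 15.6 8.0
    endloop
  endfacet
  facet normal 0.5870 0.8096 0.0000
    outer loop
      vertex 14.5 12.7 0.0
      vertex 10.5 15.6 8.0
      vertex 14.5 12.7 8.0
    endloop
  endfacet
  facet normal 0.0000 1.0000 0.0000
    outer loop
      vertex 10.5 15.6 0.0
      vertex 5.5 15.6 0.0
      vertex 5.5 15.6 8.0
    endloop
  endfacet
  facet normal 0.0000 1.0000 0.0000
    outer loop
      vertex 10.5 15.6 0.0
      vertex 5.5 15.6 8.0
      vertex 10.5 15.6 8.0
    endloop
  endfacet
  facet normal -0.5870 0.8096 0.0000
    outer loop
      vertex 5.5 15.6 0.0
      vertex 1.5 12.7 0.0
      vertex 1.5 12.7 8.0
    endloop
  endfacet
  facet normal -0.5870 0.8096 0.0000
    outer loop
      vertex 5.5 15.6 0.0
      vertex 1.5 12.7 8.0
      vertex 5.5 15.6 8.0
    endloop
  endfacet
  facet normal -0.9527 0.3040 0.0000
    outer loop
      vertex 1.5 12.7 0.0
      vertex 0.0 8.0 0.0
      vertex 0.0 8.0 8.0
    endloop
  endfacet
  facet normal -0.9527 0.3040 0.0000
    outer loop
      vertex 1.5 12.7 0.0
      vertex 0.0 8.0 8.0
      vertex 1.5 12.7 8.0
    endloop
  endfacet
  facet normal -0.9527 -0.3040 0.0000
    outer loop
      vertex 0.0 8.0 0.0
      vertex 1.5 3.3 0.0
      vertex 1.5 3.3 8.0
    endloop
  endfacet
  facet normal -0.9527 -0.3040 0.0000
    outer loop
      vertex 0.0 8.0 0.0
      vertex 1.5 3.3 8.0
      vertex 0.0 8.0 8.0
    endloop
  endfacet
  facet normal -0.5870 -0.8096 0.0000
    outer loop
      vertex 1.5 3.3 0.0
      vertex 5.5 0.4 0.0
      vertex 5.5 0.4 8.0
    endloop
  endfacet
  facet normal -0.5870 -0.8096 0.0000
    outer loop
      vertex 1.5 3.3 0.0
      vertex 5.5 0.4 8.0
      vertex 1.5 3.3 8.0
    endloop
  endfacet
  facet normal 0.0000 -1.0000 0.0000
    outer loop
      vertex 5.5 0.4 0.0
      vertex 10.5 0.4 0.0
      vertex 10.5 0.4 8.0
    endloop
  endfacet
  facet normal 0.0000 -1.0000 0.0000
    outer loop
      vertex 5.5 0.4 0.0
      vertex 10.5 0.4 8.0
      vertex 5.5 0.4 8.0
    endloop
  endfacet
  facet normal 0.5870 -0.8096 0.0000
    outer loop
      vertex 10.5 0.4 0.0
      vertex 14.5 3.3 0.0
      vertex 14.5 3.3 8.0
    endloop
  endfacet
  facet normal 0.5870 -0.8096 0.0000
    outer loop
      vertex 10.5 0.4 0.0
      vertex 14.5 3.3 8.0
      vertex 10.5 0.4 8.0
    endloop
  endfacet
  facet normal 0.9527 -0.3040 0.0000
    outer loop
      vertex 14.5 3.3 0.0
      vertex 16.0 8.0 0.0
      vertex 16.0 8.0 8.0
    endloop
  endfacet
  facet normal 0.9527 -0.3040 0.0000
    outer loop
      vertex 14.5 3.3 0.0
      vertex 16.0 8.0 8.0
      vertex 14.5 3.3 8.0
    endloop
  endfacet
endsolid part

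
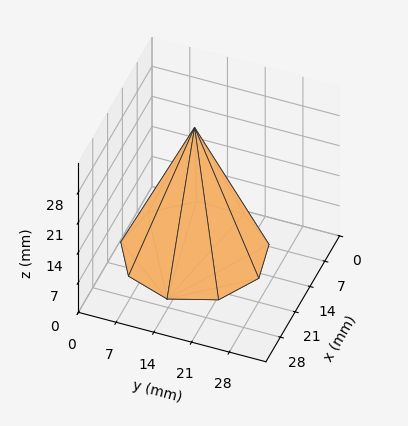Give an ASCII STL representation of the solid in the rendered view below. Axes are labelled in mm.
Reading the render: the shape is a regular 9-sided pyramid, base circumscribed radius ≈ 13 mm, apex at z ≈ 29 mm (dimensions read to the nearest mm from the axis ticks). For the STL, each face is triangulated and given an outward normal.

solid part
  facet normal 0.0000 0.0000 -1.0000
    outer loop
      vertex 15.257 25.803 0.000
      vertex 22.959 21.356 0.000
      vertex 26.000 13.000 0.000
    endloop
  endfacet
  facet normal 0.0000 0.0000 -1.0000
    outer loop
      vertex 6.500 24.258 0.000
      vertex 15.257 25.803 0.000
      vertex 26.000 13.000 0.000
    endloop
  endfacet
  facet normal 0.0000 0.0000 -1.0000
    outer loop
      vertex 0.784 17.446 0.000
      vertex 6.500 24.258 0.000
      vertex 26.000 13.000 0.000
    endloop
  endfacet
  facet normal 0.0000 0.0000 -1.0000
    outer loop
      vertex 0.784 8.554 0.000
      vertex 0.784 17.446 0.000
      vertex 26.000 13.000 0.000
    endloop
  endfacet
  facet normal 0.0000 0.0000 -1.0000
    outer loop
      vertex 6.500 1.742 0.000
      vertex 0.784 8.554 0.000
      vertex 26.000 13.000 0.000
    endloop
  endfacet
  facet normal 0.0000 0.0000 -1.0000
    outer loop
      vertex 15.257 0.197 0.000
      vertex 6.500 1.742 0.000
      vertex 26.000 13.000 0.000
    endloop
  endfacet
  facet normal 0.0000 0.0000 -1.0000
    outer loop
      vertex 22.959 4.644 0.000
      vertex 15.257 0.197 0.000
      vertex 26.000 13.000 0.000
    endloop
  endfacet
  facet normal 0.8660 0.3152 0.3882
    outer loop
      vertex 26.000 13.000 0.000
      vertex 22.959 21.356 0.000
      vertex 13.000 13.000 29.000
    endloop
  endfacet
  facet normal 0.4608 0.7981 0.3882
    outer loop
      vertex 22.959 21.356 0.000
      vertex 15.257 25.803 0.000
      vertex 13.000 13.000 29.000
    endloop
  endfacet
  facet normal -0.1601 0.9076 0.3882
    outer loop
      vertex 15.257 25.803 0.000
      vertex 6.500 24.258 0.000
      vertex 13.000 13.000 29.000
    endloop
  endfacet
  facet normal -0.7060 0.5924 0.3882
    outer loop
      vertex 6.500 24.258 0.000
      vertex 0.784 17.446 0.000
      vertex 13.000 13.000 29.000
    endloop
  endfacet
  facet normal -0.9216 0.0000 0.3882
    outer loop
      vertex 0.784 17.446 0.000
      vertex 0.784 8.554 0.000
      vertex 13.000 13.000 29.000
    endloop
  endfacet
  facet normal -0.7060 -0.5924 0.3882
    outer loop
      vertex 0.784 8.554 0.000
      vertex 6.500 1.742 0.000
      vertex 13.000 13.000 29.000
    endloop
  endfacet
  facet normal -0.1601 -0.9076 0.3882
    outer loop
      vertex 6.500 1.742 0.000
      vertex 15.257 0.197 0.000
      vertex 13.000 13.000 29.000
    endloop
  endfacet
  facet normal 0.4608 -0.7981 0.3882
    outer loop
      vertex 15.257 0.197 0.000
      vertex 22.959 4.644 0.000
      vertex 13.000 13.000 29.000
    endloop
  endfacet
  facet normal 0.8660 -0.3152 0.3882
    outer loop
      vertex 22.959 4.644 0.000
      vertex 26.000 13.000 0.000
      vertex 13.000 13.000 29.000
    endloop
  endfacet
endsolid part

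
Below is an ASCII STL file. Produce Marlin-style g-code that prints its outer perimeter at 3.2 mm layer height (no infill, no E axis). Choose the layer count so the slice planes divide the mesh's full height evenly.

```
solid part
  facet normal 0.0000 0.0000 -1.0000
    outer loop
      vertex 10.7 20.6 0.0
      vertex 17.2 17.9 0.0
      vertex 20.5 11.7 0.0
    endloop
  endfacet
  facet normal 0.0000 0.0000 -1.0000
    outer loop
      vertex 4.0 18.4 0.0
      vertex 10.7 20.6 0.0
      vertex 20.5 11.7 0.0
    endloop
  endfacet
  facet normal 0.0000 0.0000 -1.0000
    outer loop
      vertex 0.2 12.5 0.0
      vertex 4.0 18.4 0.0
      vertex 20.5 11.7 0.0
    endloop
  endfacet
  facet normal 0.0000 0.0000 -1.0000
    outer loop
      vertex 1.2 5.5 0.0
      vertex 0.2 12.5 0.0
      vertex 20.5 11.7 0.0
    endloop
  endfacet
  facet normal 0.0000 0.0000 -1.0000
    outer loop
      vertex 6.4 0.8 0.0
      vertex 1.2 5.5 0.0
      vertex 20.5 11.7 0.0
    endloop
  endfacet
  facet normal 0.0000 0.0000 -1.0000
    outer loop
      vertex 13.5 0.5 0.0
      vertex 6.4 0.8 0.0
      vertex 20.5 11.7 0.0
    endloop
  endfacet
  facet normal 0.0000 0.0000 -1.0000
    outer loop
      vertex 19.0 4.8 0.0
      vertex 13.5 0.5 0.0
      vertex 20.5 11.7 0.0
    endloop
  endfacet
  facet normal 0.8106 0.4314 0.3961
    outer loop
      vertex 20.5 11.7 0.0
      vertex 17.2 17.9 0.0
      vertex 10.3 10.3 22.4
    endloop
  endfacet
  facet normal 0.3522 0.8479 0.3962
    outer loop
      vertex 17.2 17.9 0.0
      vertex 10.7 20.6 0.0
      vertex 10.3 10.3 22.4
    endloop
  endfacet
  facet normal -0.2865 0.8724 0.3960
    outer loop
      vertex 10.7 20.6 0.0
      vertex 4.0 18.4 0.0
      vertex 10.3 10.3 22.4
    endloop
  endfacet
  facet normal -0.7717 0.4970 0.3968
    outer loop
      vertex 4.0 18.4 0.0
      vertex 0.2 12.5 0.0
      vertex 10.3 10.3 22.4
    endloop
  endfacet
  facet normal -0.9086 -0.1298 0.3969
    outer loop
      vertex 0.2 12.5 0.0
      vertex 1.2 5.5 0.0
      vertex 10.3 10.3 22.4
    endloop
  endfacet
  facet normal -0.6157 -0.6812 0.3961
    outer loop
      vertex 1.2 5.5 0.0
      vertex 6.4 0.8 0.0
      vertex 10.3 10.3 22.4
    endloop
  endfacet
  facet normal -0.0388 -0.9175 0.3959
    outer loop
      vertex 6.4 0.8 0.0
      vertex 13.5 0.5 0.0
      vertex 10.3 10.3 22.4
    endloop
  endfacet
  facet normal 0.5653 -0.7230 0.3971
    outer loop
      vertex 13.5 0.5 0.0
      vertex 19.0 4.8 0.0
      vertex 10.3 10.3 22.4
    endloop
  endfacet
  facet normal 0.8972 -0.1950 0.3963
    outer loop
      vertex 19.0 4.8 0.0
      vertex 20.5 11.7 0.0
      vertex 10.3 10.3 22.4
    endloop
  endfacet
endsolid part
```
; perimeter-only toolpath
G21 ; units = mm
G90 ; absolute positioning
G28 ; home
; layer 1
G0 Z3.2
G0 X19.0 Y11.5
G1 X16.2 Y16.8
G1 X10.6 Y19.1
G1 X4.9 Y17.2
G1 X1.6 Y12.2
G1 X2.5 Y6.2
G1 X7.0 Y2.2
G1 X13.0 Y1.9
G1 X17.8 Y5.6
G1 X19.0 Y11.5
; layer 2
G0 Z6.4
G0 X17.6 Y11.3
G1 X15.2 Y15.7
G1 X10.6 Y17.7
G1 X5.8 Y16.1
G1 X3.1 Y11.9
G1 X3.8 Y6.9
G1 X7.5 Y3.5
G1 X12.6 Y3.3
G1 X16.5 Y6.4
G1 X17.6 Y11.3
; layer 3
G0 Z9.6
G0 X16.1 Y11.1
G1 X14.2 Y14.6
G1 X10.5 Y16.2
G1 X6.7 Y14.9
G1 X4.5 Y11.6
G1 X5.1 Y7.6
G1 X8.1 Y4.9
G1 X12.1 Y4.7
G1 X15.3 Y7.2
G1 X16.1 Y11.1
; layer 4
G0 Z12.8
G0 X14.7 Y10.9
G1 X13.3 Y13.6
G1 X10.5 Y14.7
G1 X7.6 Y13.8
G1 X6.0 Y11.2
G1 X6.4 Y8.2
G1 X8.6 Y6.2
G1 X11.7 Y6.1
G1 X14.0 Y7.9
G1 X14.7 Y10.9
; layer 5
G0 Z16.0
G0 X13.2 Y10.7
G1 X12.3 Y12.5
G1 X10.4 Y13.2
G1 X8.5 Y12.6
G1 X7.4 Y10.9
G1 X7.7 Y8.9
G1 X9.2 Y7.6
G1 X11.2 Y7.5
G1 X12.8 Y8.7
G1 X13.2 Y10.7
; layer 6
G0 Z19.2
G0 X11.8 Y10.5
G1 X11.3 Y11.4
G1 X10.4 Y11.8
G1 X9.4 Y11.5
G1 X8.9 Y10.6
G1 X9.0 Y9.6
G1 X9.7 Y8.9
G1 X10.8 Y8.9
G1 X11.5 Y9.5
G1 X11.8 Y10.5
M2 ; end

The solid is a regular 9-sided pyramid, base circumscribed radius ≈ 10.3 mm, apex at z ≈ 22.4 mm. Slicing at Δz = 3.2 mm — 7 equal slices spanning the solid's height, so layer i sits at z = i·h/7 — gives 6 non-empty perimeters. Each is a 9-segment closed polygon; G0 lifts to the layer z and rapids to the start vertex, then G1 traces the edges. The cross-section shrinks linearly with z (the slice at the apex is degenerate and omitted).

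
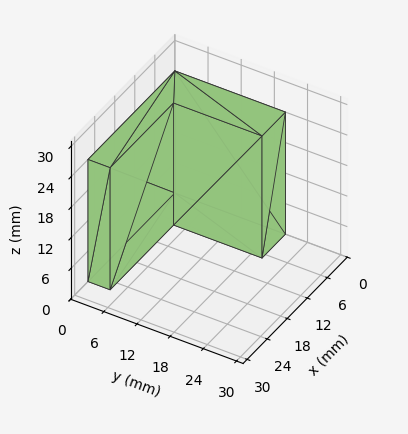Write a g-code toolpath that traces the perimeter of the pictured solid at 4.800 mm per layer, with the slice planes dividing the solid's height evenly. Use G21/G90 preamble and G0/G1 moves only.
Reading the render: the shape is an L-shaped prism: outer 26 × 20 mm, arm thicknesses ≈ 4 mm (horizontal) and 7 mm (vertical), extruded 24 mm in z (dimensions read to the nearest mm from the axis ticks). For the g-code, the solid's height is divided into equal slices at the stated Δz and each level perimeter traced with G1 moves after a G0 lift.

; perimeter-only toolpath
G21 ; units = mm
G90 ; absolute positioning
G28 ; home
; layer 1
G0 Z4.800
G0 X0.000 Y0.000
G1 X26.000 Y0.000
G1 X26.000 Y4.000
G1 X7.000 Y4.000
G1 X7.000 Y20.000
G1 X0.000 Y20.000
G1 X0.000 Y0.000
; layer 2
G0 Z9.600
G0 X0.000 Y0.000
G1 X26.000 Y0.000
G1 X26.000 Y4.000
G1 X7.000 Y4.000
G1 X7.000 Y20.000
G1 X0.000 Y20.000
G1 X0.000 Y0.000
; layer 3
G0 Z14.400
G0 X0.000 Y0.000
G1 X26.000 Y0.000
G1 X26.000 Y4.000
G1 X7.000 Y4.000
G1 X7.000 Y20.000
G1 X0.000 Y20.000
G1 X0.000 Y0.000
; layer 4
G0 Z19.200
G0 X0.000 Y0.000
G1 X26.000 Y0.000
G1 X26.000 Y4.000
G1 X7.000 Y4.000
G1 X7.000 Y20.000
G1 X0.000 Y20.000
G1 X0.000 Y0.000
; layer 5
G0 Z24.000
G0 X0.000 Y0.000
G1 X26.000 Y0.000
G1 X26.000 Y4.000
G1 X7.000 Y4.000
G1 X7.000 Y20.000
G1 X0.000 Y20.000
G1 X0.000 Y0.000
M2 ; end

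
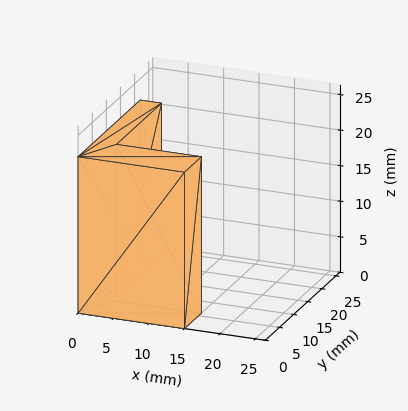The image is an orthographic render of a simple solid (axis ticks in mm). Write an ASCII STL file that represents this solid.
Reading the render: the shape is an L-shaped prism: outer 15 × 22 mm, arm thicknesses ≈ 6 mm (horizontal) and 3 mm (vertical), extruded 22 mm in z (dimensions read to the nearest mm from the axis ticks). For the STL, each face is triangulated and given an outward normal.

solid part
  facet normal 0.0000 0.0000 -1.0000
    outer loop
      vertex 15.0 6.0 0.0
      vertex 15.0 0.0 0.0
      vertex 0.0 0.0 0.0
    endloop
  endfacet
  facet normal 0.0000 0.0000 -1.0000
    outer loop
      vertex 3.0 6.0 0.0
      vertex 15.0 6.0 0.0
      vertex 0.0 0.0 0.0
    endloop
  endfacet
  facet normal 0.0000 0.0000 -1.0000
    outer loop
      vertex 3.0 22.0 0.0
      vertex 3.0 6.0 0.0
      vertex 0.0 0.0 0.0
    endloop
  endfacet
  facet normal 0.0000 0.0000 -1.0000
    outer loop
      vertex 0.0 22.0 0.0
      vertex 3.0 22.0 0.0
      vertex 0.0 0.0 0.0
    endloop
  endfacet
  facet normal 0.0000 0.0000 1.0000
    outer loop
      vertex 0.0 0.0 22.0
      vertex 15.0 0.0 22.0
      vertex 15.0 6.0 22.0
    endloop
  endfacet
  facet normal 0.0000 0.0000 1.0000
    outer loop
      vertex 0.0 0.0 22.0
      vertex 15.0 6.0 22.0
      vertex 3.0 6.0 22.0
    endloop
  endfacet
  facet normal 0.0000 0.0000 1.0000
    outer loop
      vertex 0.0 0.0 22.0
      vertex 3.0 6.0 22.0
      vertex 3.0 22.0 22.0
    endloop
  endfacet
  facet normal 0.0000 0.0000 1.0000
    outer loop
      vertex 0.0 0.0 22.0
      vertex 3.0 22.0 22.0
      vertex 0.0 22.0 22.0
    endloop
  endfacet
  facet normal 0.0000 -1.0000 0.0000
    outer loop
      vertex 0.0 0.0 0.0
      vertex 15.0 0.0 0.0
      vertex 15.0 0.0 22.0
    endloop
  endfacet
  facet normal 0.0000 -1.0000 0.0000
    outer loop
      vertex 0.0 0.0 0.0
      vertex 15.0 0.0 22.0
      vertex 0.0 0.0 22.0
    endloop
  endfacet
  facet normal 1.0000 0.0000 0.0000
    outer loop
      vertex 15.0 0.0 0.0
      vertex 15.0 6.0 0.0
      vertex 15.0 6.0 22.0
    endloop
  endfacet
  facet normal 1.0000 0.0000 0.0000
    outer loop
      vertex 15.0 0.0 0.0
      vertex 15.0 6.0 22.0
      vertex 15.0 0.0 22.0
    endloop
  endfacet
  facet normal 0.0000 1.0000 0.0000
    outer loop
      vertex 15.0 6.0 0.0
      vertex 3.0 6.0 0.0
      vertex 3.0 6.0 22.0
    endloop
  endfacet
  facet normal 0.0000 1.0000 0.0000
    outer loop
      vertex 15.0 6.0 0.0
      vertex 3.0 6.0 22.0
      vertex 15.0 6.0 22.0
    endloop
  endfacet
  facet normal 1.0000 0.0000 0.0000
    outer loop
      vertex 3.0 6.0 0.0
      vertex 3.0 22.0 0.0
      vertex 3.0 22.0 22.0
    endloop
  endfacet
  facet normal 1.0000 0.0000 0.0000
    outer loop
      vertex 3.0 6.0 0.0
      vertex 3.0 22.0 22.0
      vertex 3.0 6.0 22.0
    endloop
  endfacet
  facet normal 0.0000 1.0000 0.0000
    outer loop
      vertex 3.0 22.0 0.0
      vertex 0.0 22.0 0.0
      vertex 0.0 22.0 22.0
    endloop
  endfacet
  facet normal 0.0000 1.0000 0.0000
    outer loop
      vertex 3.0 22.0 0.0
      vertex 0.0 22.0 22.0
      vertex 3.0 22.0 22.0
    endloop
  endfacet
  facet normal -1.0000 0.0000 0.0000
    outer loop
      vertex 0.0 22.0 0.0
      vertex 0.0 0.0 0.0
      vertex 0.0 0.0 22.0
    endloop
  endfacet
  facet normal -1.0000 0.0000 0.0000
    outer loop
      vertex 0.0 22.0 0.0
      vertex 0.0 0.0 22.0
      vertex 0.0 22.0 22.0
    endloop
  endfacet
endsolid part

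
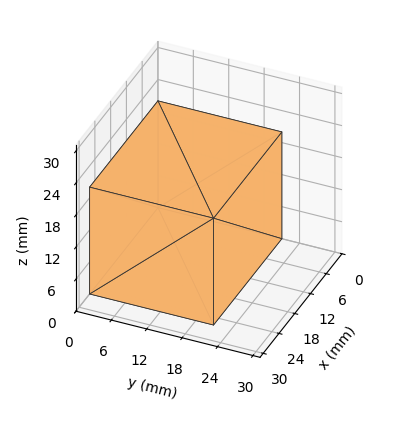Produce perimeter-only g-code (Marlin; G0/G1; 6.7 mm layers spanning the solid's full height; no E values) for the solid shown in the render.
Reading the render: the shape is a rectangular box, roughly 26 × 21 mm footprint and 20 mm tall (dimensions read to the nearest mm from the axis ticks). For the g-code, the solid's height is divided into equal slices at the stated Δz and each level perimeter traced with G1 moves after a G0 lift.

; perimeter-only toolpath
G21 ; units = mm
G90 ; absolute positioning
G28 ; home
; layer 1
G0 Z6.7
G0 X0.0 Y0.0
G1 X26.0 Y0.0
G1 X26.0 Y21.0
G1 X0.0 Y21.0
G1 X0.0 Y0.0
; layer 2
G0 Z13.3
G0 X0.0 Y0.0
G1 X26.0 Y0.0
G1 X26.0 Y21.0
G1 X0.0 Y21.0
G1 X0.0 Y0.0
; layer 3
G0 Z20.0
G0 X0.0 Y0.0
G1 X26.0 Y0.0
G1 X26.0 Y21.0
G1 X0.0 Y21.0
G1 X0.0 Y0.0
M2 ; end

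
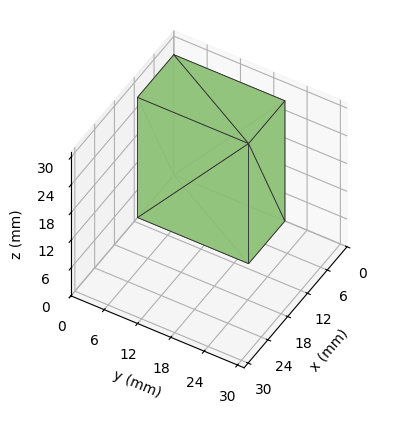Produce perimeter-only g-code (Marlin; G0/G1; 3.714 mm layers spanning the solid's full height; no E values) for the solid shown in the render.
Reading the render: the shape is a rectangular box, roughly 11 × 20 mm footprint and 26 mm tall (dimensions read to the nearest mm from the axis ticks). For the g-code, the solid's height is divided into equal slices at the stated Δz and each level perimeter traced with G1 moves after a G0 lift.

; perimeter-only toolpath
G21 ; units = mm
G90 ; absolute positioning
G28 ; home
; layer 1
G0 Z3.714
G0 X0.000 Y0.000
G1 X11.000 Y0.000
G1 X11.000 Y20.000
G1 X0.000 Y20.000
G1 X0.000 Y0.000
; layer 2
G0 Z7.429
G0 X0.000 Y0.000
G1 X11.000 Y0.000
G1 X11.000 Y20.000
G1 X0.000 Y20.000
G1 X0.000 Y0.000
; layer 3
G0 Z11.143
G0 X0.000 Y0.000
G1 X11.000 Y0.000
G1 X11.000 Y20.000
G1 X0.000 Y20.000
G1 X0.000 Y0.000
; layer 4
G0 Z14.857
G0 X0.000 Y0.000
G1 X11.000 Y0.000
G1 X11.000 Y20.000
G1 X0.000 Y20.000
G1 X0.000 Y0.000
; layer 5
G0 Z18.571
G0 X0.000 Y0.000
G1 X11.000 Y0.000
G1 X11.000 Y20.000
G1 X0.000 Y20.000
G1 X0.000 Y0.000
; layer 6
G0 Z22.286
G0 X0.000 Y0.000
G1 X11.000 Y0.000
G1 X11.000 Y20.000
G1 X0.000 Y20.000
G1 X0.000 Y0.000
; layer 7
G0 Z26.000
G0 X0.000 Y0.000
G1 X11.000 Y0.000
G1 X11.000 Y20.000
G1 X0.000 Y20.000
G1 X0.000 Y0.000
M2 ; end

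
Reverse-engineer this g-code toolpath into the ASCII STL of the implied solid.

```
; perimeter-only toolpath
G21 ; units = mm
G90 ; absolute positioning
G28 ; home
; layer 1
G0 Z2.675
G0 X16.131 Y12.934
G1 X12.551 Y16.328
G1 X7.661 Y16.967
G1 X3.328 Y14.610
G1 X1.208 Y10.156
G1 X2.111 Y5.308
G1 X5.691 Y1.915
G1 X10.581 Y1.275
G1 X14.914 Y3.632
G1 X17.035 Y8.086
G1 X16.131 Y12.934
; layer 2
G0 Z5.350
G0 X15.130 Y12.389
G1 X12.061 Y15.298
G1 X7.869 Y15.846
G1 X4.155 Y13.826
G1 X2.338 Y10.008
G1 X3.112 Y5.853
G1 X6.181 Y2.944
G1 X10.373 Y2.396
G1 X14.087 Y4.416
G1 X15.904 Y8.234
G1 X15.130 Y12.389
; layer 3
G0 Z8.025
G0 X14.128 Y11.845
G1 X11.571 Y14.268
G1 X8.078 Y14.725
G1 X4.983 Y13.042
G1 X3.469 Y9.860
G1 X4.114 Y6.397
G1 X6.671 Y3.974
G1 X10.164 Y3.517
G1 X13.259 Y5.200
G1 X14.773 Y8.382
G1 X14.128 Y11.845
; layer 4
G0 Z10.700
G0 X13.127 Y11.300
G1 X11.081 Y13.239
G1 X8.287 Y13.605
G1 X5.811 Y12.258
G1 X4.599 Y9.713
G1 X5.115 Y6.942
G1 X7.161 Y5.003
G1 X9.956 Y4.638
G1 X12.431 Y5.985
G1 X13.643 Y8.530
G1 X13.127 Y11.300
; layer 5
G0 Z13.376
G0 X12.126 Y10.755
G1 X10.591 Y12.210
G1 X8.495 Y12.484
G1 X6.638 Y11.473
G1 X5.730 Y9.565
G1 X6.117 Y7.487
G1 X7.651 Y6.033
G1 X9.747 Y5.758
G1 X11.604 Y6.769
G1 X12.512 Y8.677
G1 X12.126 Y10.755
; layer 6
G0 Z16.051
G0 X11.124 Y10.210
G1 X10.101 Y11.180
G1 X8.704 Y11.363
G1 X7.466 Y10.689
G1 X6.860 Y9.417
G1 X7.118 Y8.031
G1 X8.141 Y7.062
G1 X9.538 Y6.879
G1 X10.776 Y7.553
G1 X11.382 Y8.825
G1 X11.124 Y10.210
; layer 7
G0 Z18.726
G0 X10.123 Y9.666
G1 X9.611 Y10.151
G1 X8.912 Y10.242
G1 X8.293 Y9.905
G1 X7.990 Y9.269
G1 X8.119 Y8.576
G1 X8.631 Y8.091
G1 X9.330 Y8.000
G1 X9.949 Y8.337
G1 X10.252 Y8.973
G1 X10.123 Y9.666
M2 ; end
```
solid part
  facet normal 0.0000 0.0000 -1.0000
    outer loop
      vertex 7.452 18.088 0.000
      vertex 13.041 17.357 0.000
      vertex 17.133 13.479 0.000
    endloop
  endfacet
  facet normal 0.0000 0.0000 -1.0000
    outer loop
      vertex 2.500 15.394 0.000
      vertex 7.452 18.088 0.000
      vertex 17.133 13.479 0.000
    endloop
  endfacet
  facet normal 0.0000 0.0000 -1.0000
    outer loop
      vertex 0.077 10.304 0.000
      vertex 2.500 15.394 0.000
      vertex 17.133 13.479 0.000
    endloop
  endfacet
  facet normal 0.0000 0.0000 -1.0000
    outer loop
      vertex 1.109 4.763 0.000
      vertex 0.077 10.304 0.000
      vertex 17.133 13.479 0.000
    endloop
  endfacet
  facet normal 0.0000 0.0000 -1.0000
    outer loop
      vertex 5.201 0.885 0.000
      vertex 1.109 4.763 0.000
      vertex 17.133 13.479 0.000
    endloop
  endfacet
  facet normal 0.0000 0.0000 -1.0000
    outer loop
      vertex 10.790 0.154 0.000
      vertex 5.201 0.885 0.000
      vertex 17.133 13.479 0.000
    endloop
  endfacet
  facet normal 0.0000 0.0000 -1.0000
    outer loop
      vertex 15.742 2.848 0.000
      vertex 10.790 0.154 0.000
      vertex 17.133 13.479 0.000
    endloop
  endfacet
  facet normal 0.0000 0.0000 -1.0000
    outer loop
      vertex 18.165 7.938 0.000
      vertex 15.742 2.848 0.000
      vertex 17.133 13.479 0.000
    endloop
  endfacet
  facet normal 0.6375 0.6727 0.3756
    outer loop
      vertex 17.133 13.479 0.000
      vertex 13.041 17.357 0.000
      vertex 9.121 9.121 21.401
    endloop
  endfacet
  facet normal 0.1202 0.9189 0.3757
    outer loop
      vertex 13.041 17.357 0.000
      vertex 7.452 18.088 0.000
      vertex 9.121 9.121 21.401
    endloop
  endfacet
  facet normal -0.4429 0.8141 0.3756
    outer loop
      vertex 7.452 18.088 0.000
      vertex 2.500 15.394 0.000
      vertex 9.121 9.121 21.401
    endloop
  endfacet
  facet normal -0.8368 0.3983 0.3756
    outer loop
      vertex 2.500 15.394 0.000
      vertex 0.077 10.304 0.000
      vertex 9.121 9.121 21.401
    endloop
  endfacet
  facet normal -0.9111 -0.1697 0.3756
    outer loop
      vertex 0.077 10.304 0.000
      vertex 1.109 4.763 0.000
      vertex 9.121 9.121 21.401
    endloop
  endfacet
  facet normal -0.6375 -0.6727 0.3756
    outer loop
      vertex 1.109 4.763 0.000
      vertex 5.201 0.885 0.000
      vertex 9.121 9.121 21.401
    endloop
  endfacet
  facet normal -0.1202 -0.9189 0.3757
    outer loop
      vertex 5.201 0.885 0.000
      vertex 10.790 0.154 0.000
      vertex 9.121 9.121 21.401
    endloop
  endfacet
  facet normal 0.4429 -0.8141 0.3756
    outer loop
      vertex 10.790 0.154 0.000
      vertex 15.742 2.848 0.000
      vertex 9.121 9.121 21.401
    endloop
  endfacet
  facet normal 0.8368 -0.3983 0.3756
    outer loop
      vertex 15.742 2.848 0.000
      vertex 18.165 7.938 0.000
      vertex 9.121 9.121 21.401
    endloop
  endfacet
  facet normal 0.9111 0.1697 0.3756
    outer loop
      vertex 18.165 7.938 0.000
      vertex 17.133 13.479 0.000
      vertex 9.121 9.121 21.401
    endloop
  endfacet
endsolid part

The G0 Z moves step by Δz≈2.675 mm. The G1 loops shrink linearly with z, so the solid tapers from its base footprint up to z≈21.4. Closing with a flat bottom cap and the tapered top and triangulating gives 18 facets — a regular 10-sided pyramid, base circumscribed radius ≈ 9.12 mm, apex at z ≈ 21.4 mm.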